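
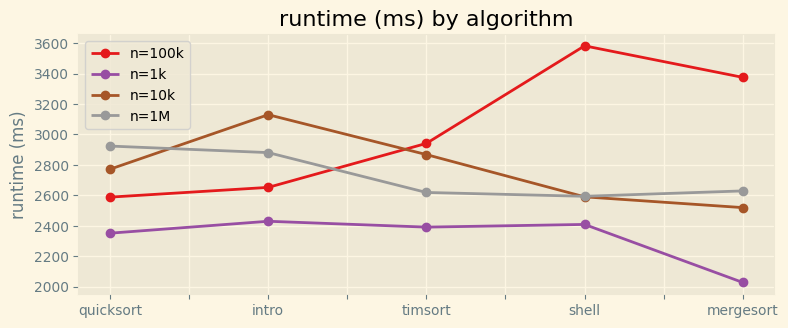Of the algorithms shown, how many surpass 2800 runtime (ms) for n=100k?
Above 2800: timsort, shell, mergesort.

3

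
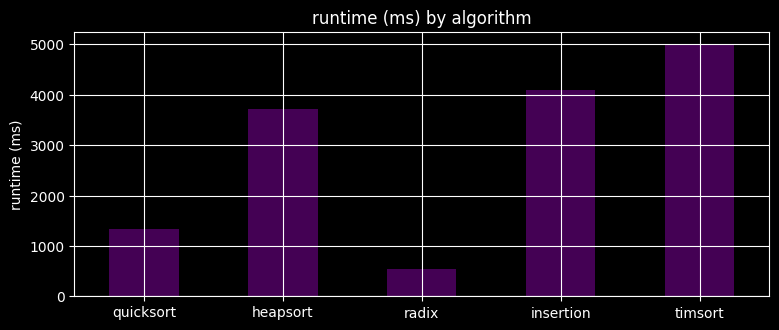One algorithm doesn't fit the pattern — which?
radix

radix ≈ 500; the rest sit between ≈ 1500 and ≈ 5000.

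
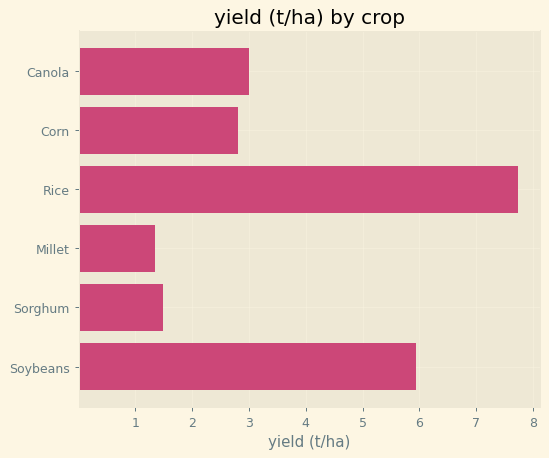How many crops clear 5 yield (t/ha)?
Above 5: Rice, Soybeans.

2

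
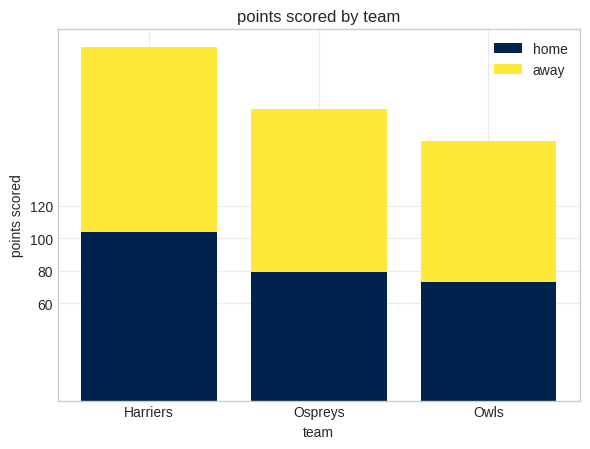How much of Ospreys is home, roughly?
≈ 80

home top ≈ 80, bottom ≈ 0; segment ≈ 80.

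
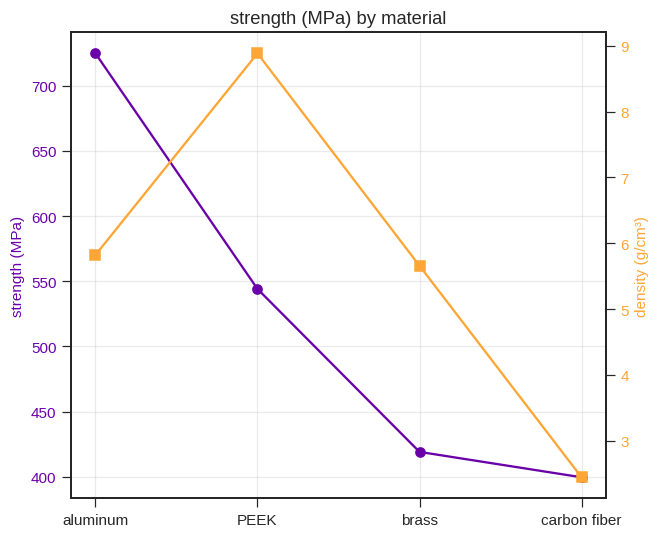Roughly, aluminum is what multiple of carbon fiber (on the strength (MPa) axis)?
≈ 1.75×

aluminum ≈ 700, carbon fiber ≈ 400; 700/400 ≈ 1.75.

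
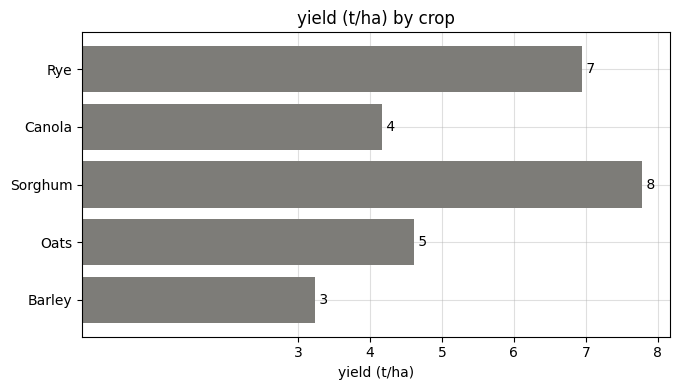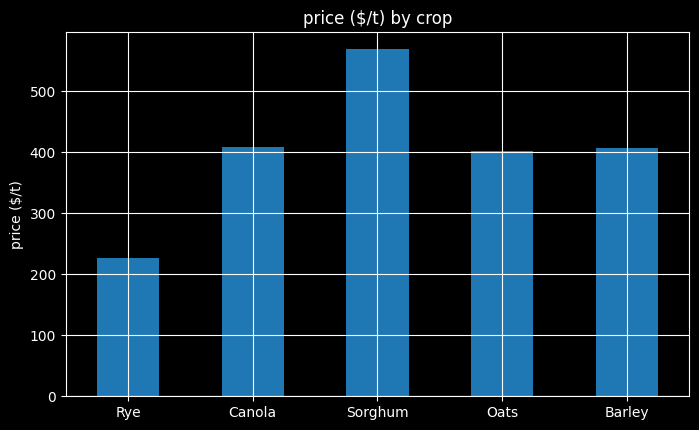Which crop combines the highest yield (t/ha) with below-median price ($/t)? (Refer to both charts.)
Chart 2 median price ($/t) ≈ 400; below-median crops: Rye, Oats. Among those, Rye has the highest yield (t/ha) (≈ 7).

Rye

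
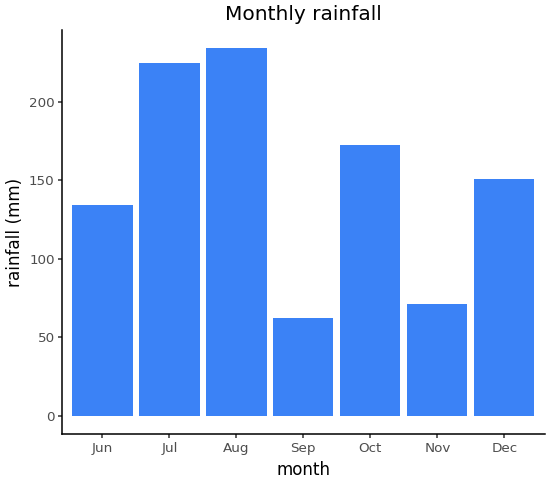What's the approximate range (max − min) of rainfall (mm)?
≈ 180

Max Aug ≈ 240, min Sep ≈ 60; range ≈ 180.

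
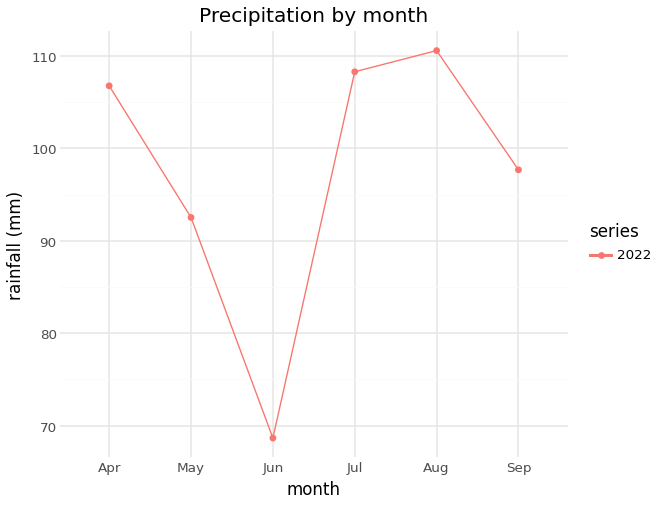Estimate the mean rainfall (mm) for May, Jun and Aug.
(95 + 70 + 110) / 3 ≈ 92.

≈ 92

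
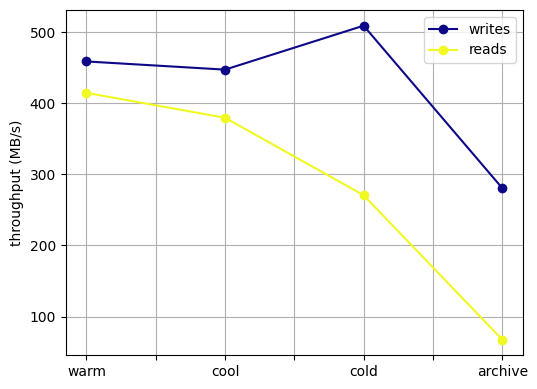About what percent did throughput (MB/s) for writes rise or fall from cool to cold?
≈ +11.1%

cool ≈ 450, cold ≈ 500; (500 − 450) / 450 ≈ +11.1%.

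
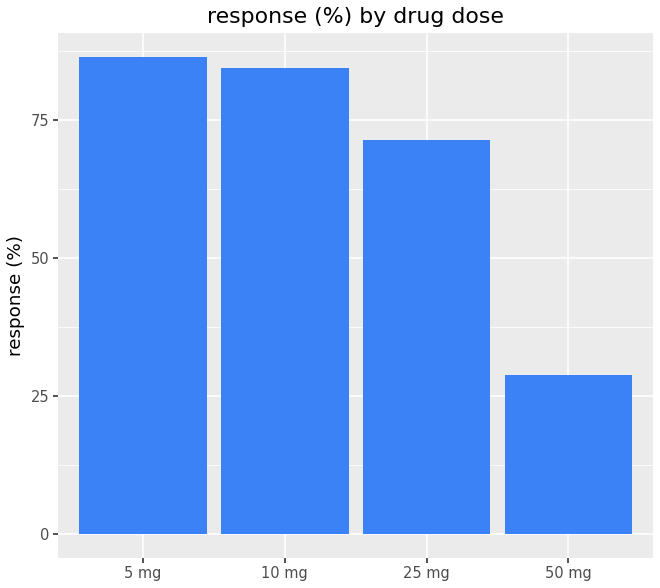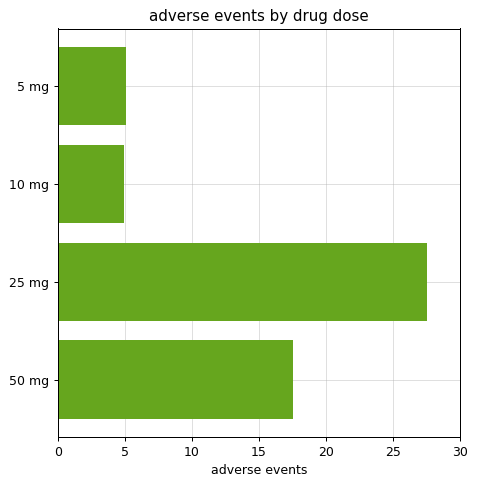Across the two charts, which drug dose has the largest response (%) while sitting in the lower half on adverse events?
Chart 2 median adverse events ≈ 10; below-median drug doses: 5 mg, 10 mg. Among those, 5 mg has the highest response (%) (≈ 90).

5 mg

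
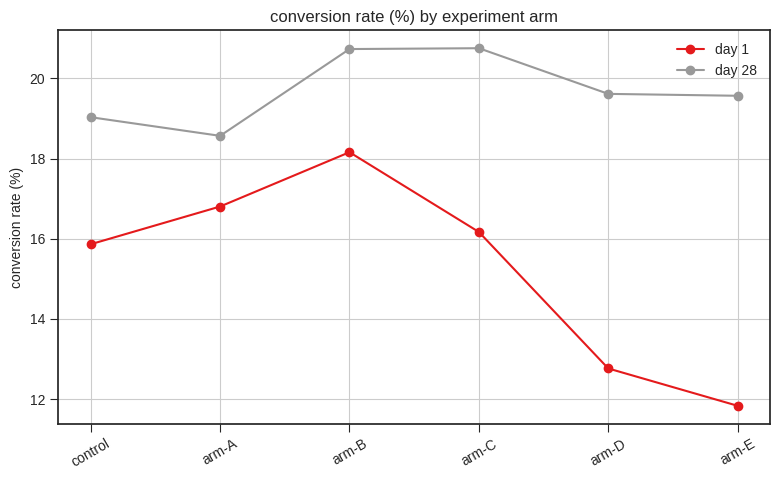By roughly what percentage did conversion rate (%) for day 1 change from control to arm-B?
≈ +12.5%

control ≈ 16, arm-B ≈ 18; (18 − 16) / 16 ≈ +12.5%.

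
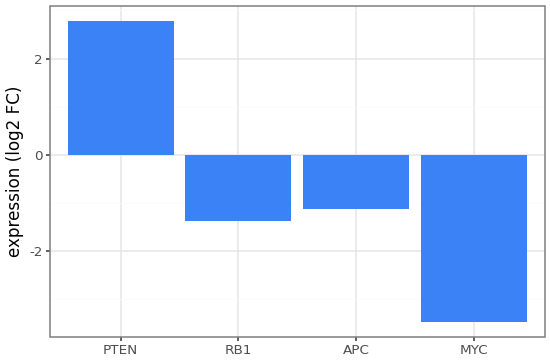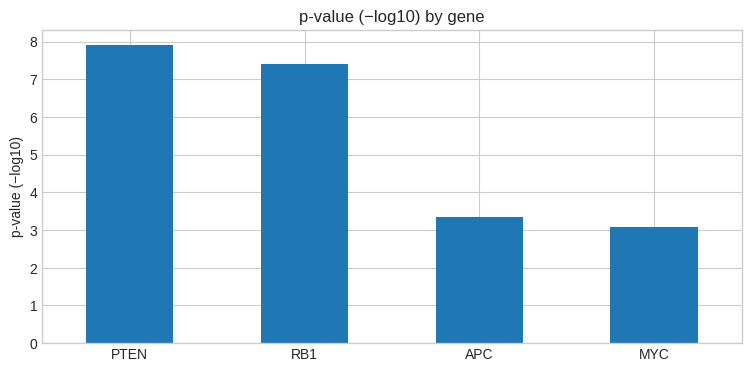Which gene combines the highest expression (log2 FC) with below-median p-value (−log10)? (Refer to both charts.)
Chart 2 median p-value (−log10) ≈ 5; below-median genes: APC, MYC. Among those, APC has the highest expression (log2 FC) (≈ -1).

APC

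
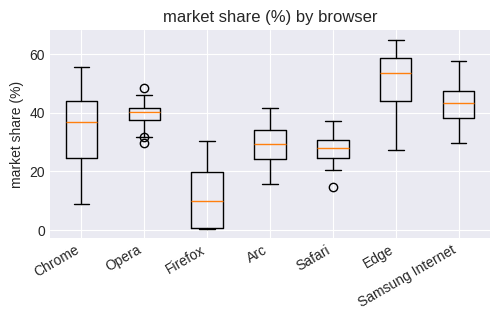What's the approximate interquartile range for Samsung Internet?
Q3 ≈ 50, Q1 ≈ 40; IQR ≈ 10.

≈ 10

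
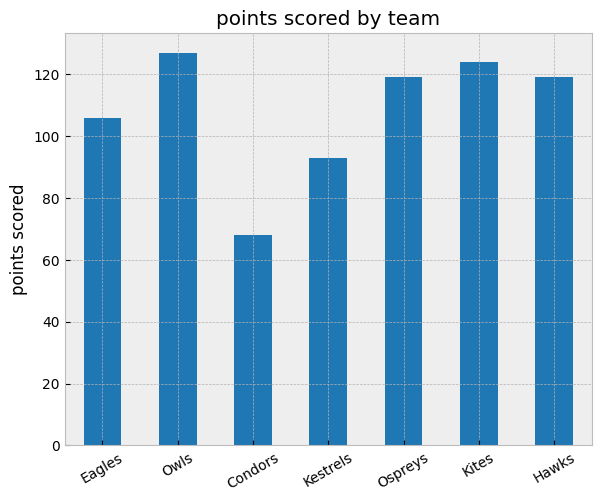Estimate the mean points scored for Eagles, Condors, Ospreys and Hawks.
(100 + 60 + 120 + 120) / 4 ≈ 100.

≈ 100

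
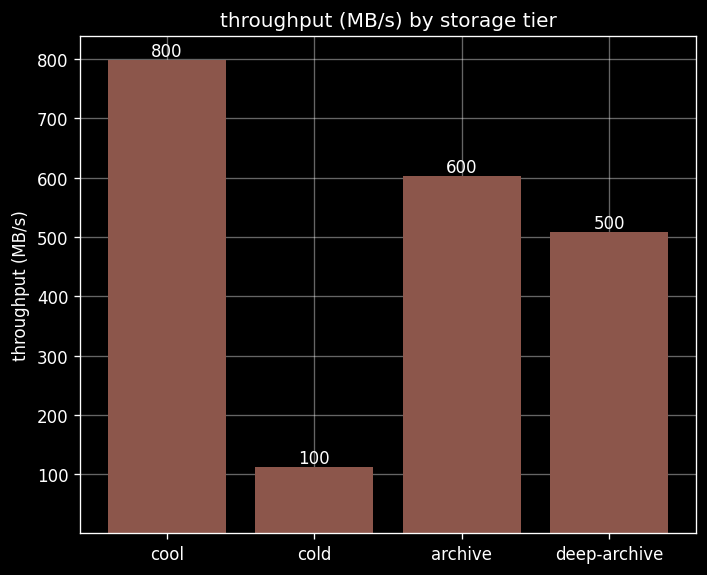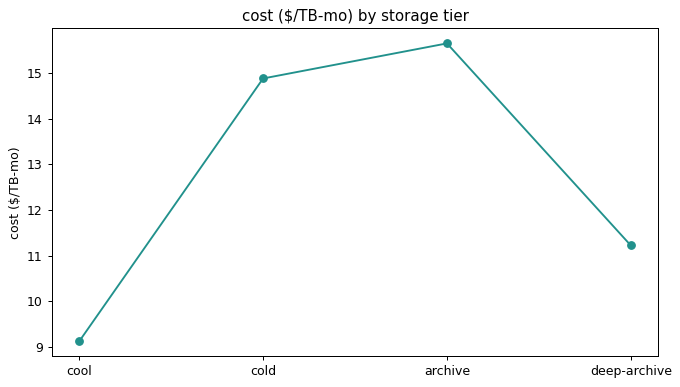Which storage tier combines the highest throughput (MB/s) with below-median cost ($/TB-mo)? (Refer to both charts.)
Chart 2 median cost ($/TB-mo) ≈ 14; below-median storage tiers: cool, deep-archive. Among those, cool has the highest throughput (MB/s) (≈ 800).

cool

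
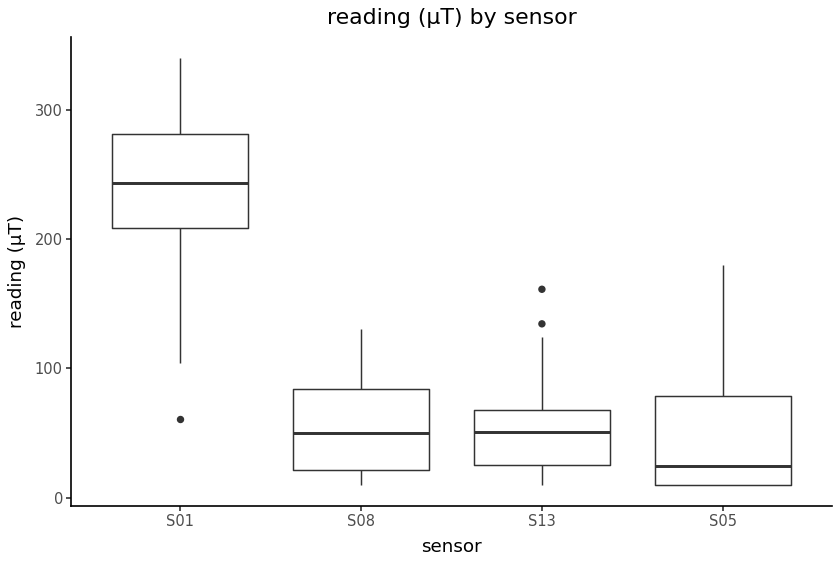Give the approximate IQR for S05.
≈ 80

Q3 ≈ 80, Q1 ≈ 0; IQR ≈ 80.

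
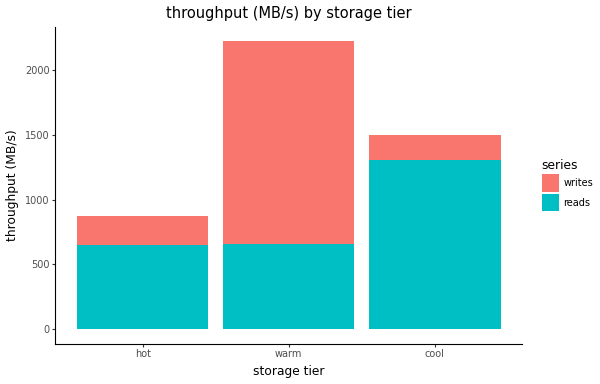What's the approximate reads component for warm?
reads top ≈ 600, bottom ≈ 0; segment ≈ 600.

≈ 600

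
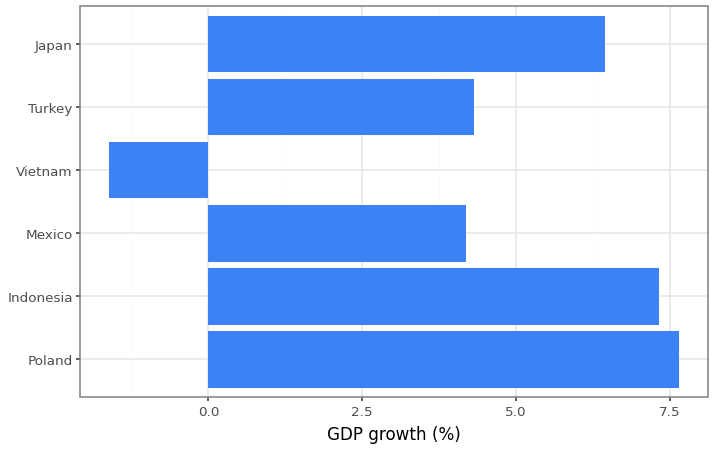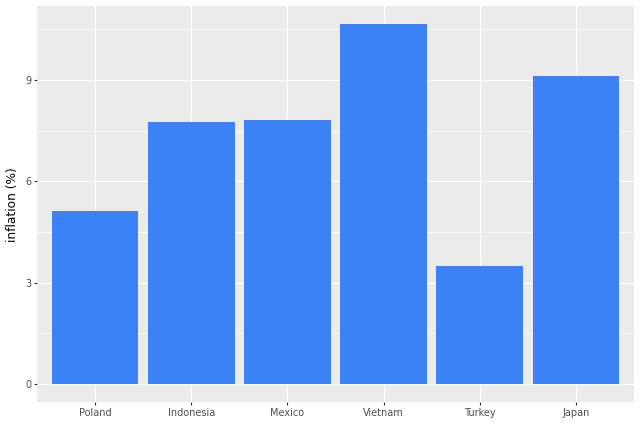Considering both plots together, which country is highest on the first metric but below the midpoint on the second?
Poland

Chart 2 median inflation (%) ≈ 8; below-median countries: Poland, Indonesia, Turkey. Among those, Poland has the highest GDP growth (%) (≈ 8).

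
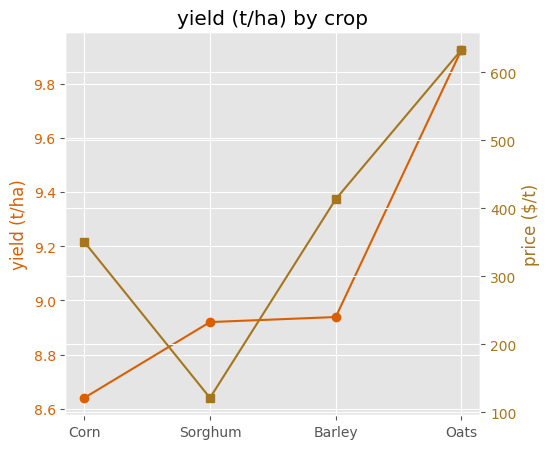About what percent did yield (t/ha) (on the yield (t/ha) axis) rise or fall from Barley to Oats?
Barley ≈ 9.0, Oats ≈ 10.0; (10.0 − 9.0) / 9.0 ≈ +11.1%.

≈ +11.1%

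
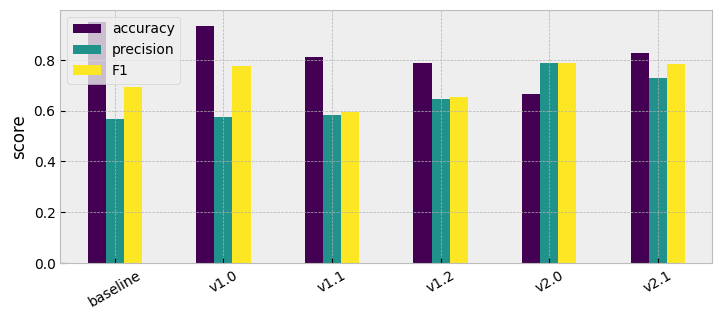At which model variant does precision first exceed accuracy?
v1.2: precision ≈ 0.6 vs accuracy ≈ 0.8 (not yet); v2.0: precision ≈ 0.8 vs accuracy ≈ 0.7 (first crossover).

v2.0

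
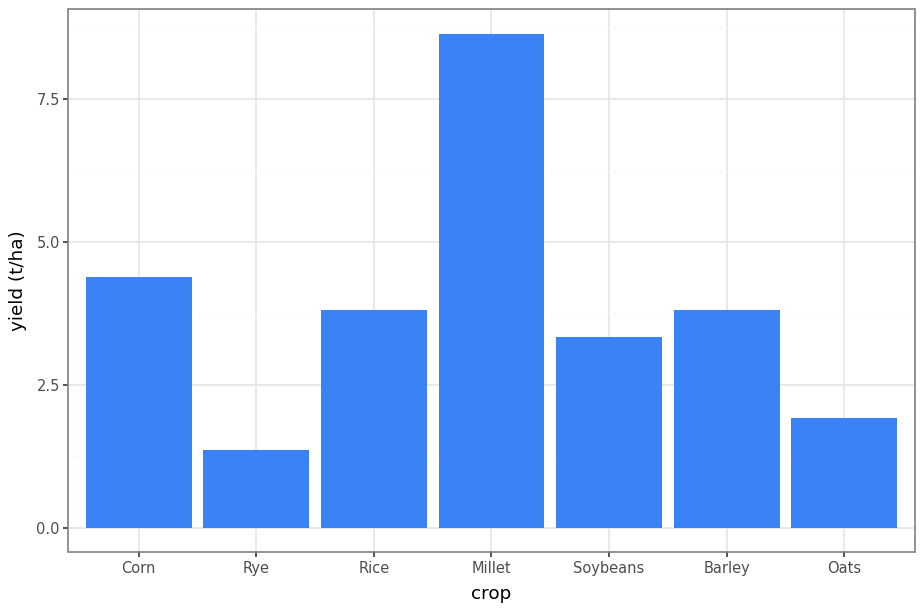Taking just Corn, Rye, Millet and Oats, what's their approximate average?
≈ 4

(4 + 1 + 9 + 2) / 4 ≈ 4.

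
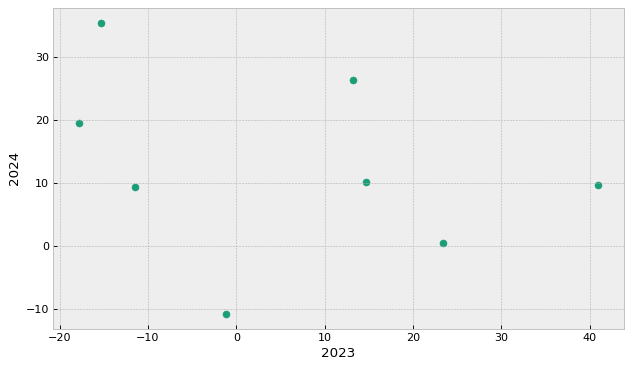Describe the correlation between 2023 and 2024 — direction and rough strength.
negative, weak

Points are negatively correlated; weak (|r| ≈ 0.3).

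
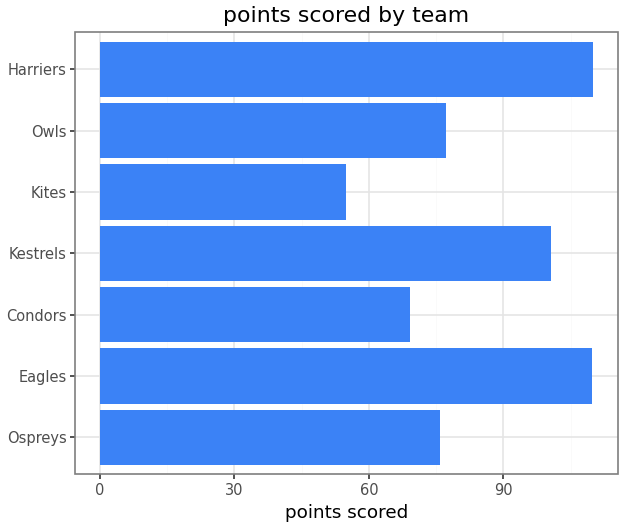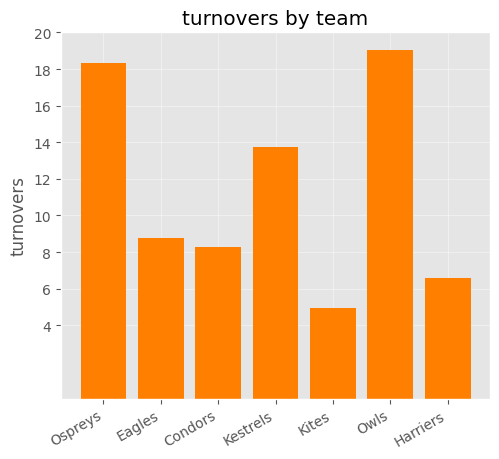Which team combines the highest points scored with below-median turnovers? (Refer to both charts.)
Harriers

Chart 2 median turnovers ≈ 8; below-median teams: Condors, Kites, Harriers. Among those, Harriers has the highest points scored (≈ 100).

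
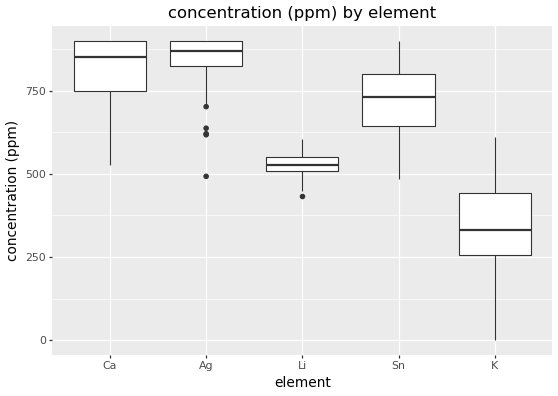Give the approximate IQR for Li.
Q3 ≈ 550, Q1 ≈ 500; IQR ≈ 50.

≈ 50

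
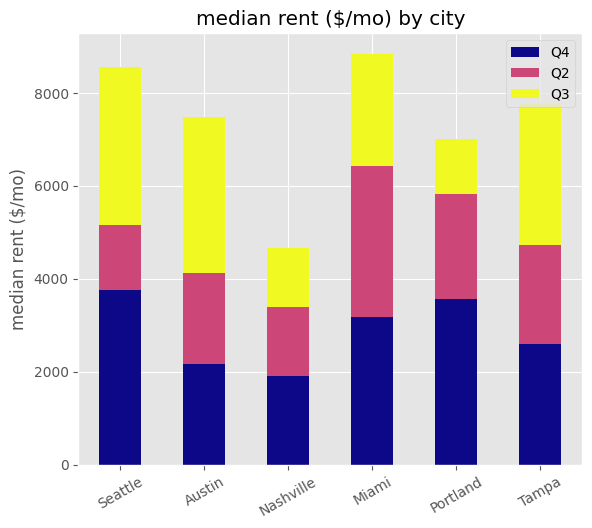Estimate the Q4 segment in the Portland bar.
Q4 top ≈ 4000, bottom ≈ 0; segment ≈ 4000.

≈ 4000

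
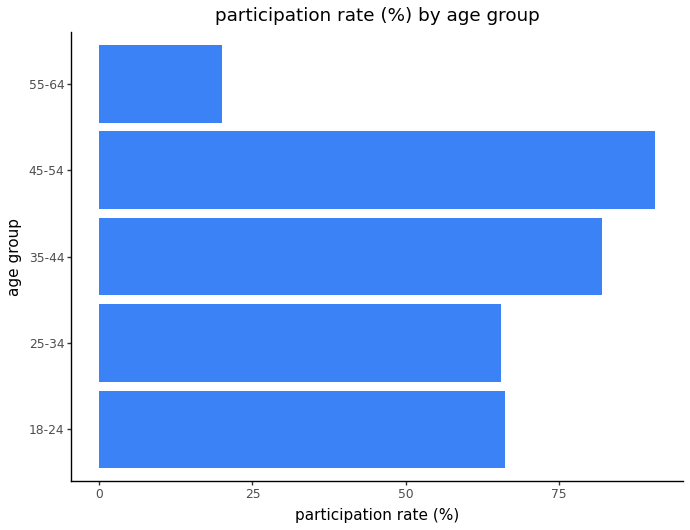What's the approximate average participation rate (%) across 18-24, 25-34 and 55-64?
≈ 53

(70 + 70 + 20) / 3 ≈ 53.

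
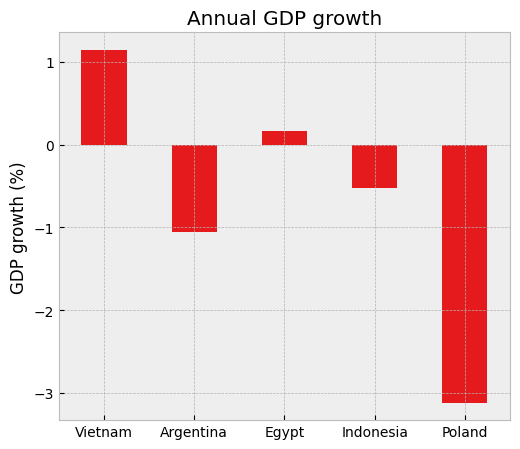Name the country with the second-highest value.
Egypt

Top 3: Vietnam ≈ 1.0, Egypt ≈ 0.0, Indonesia ≈ -0.5.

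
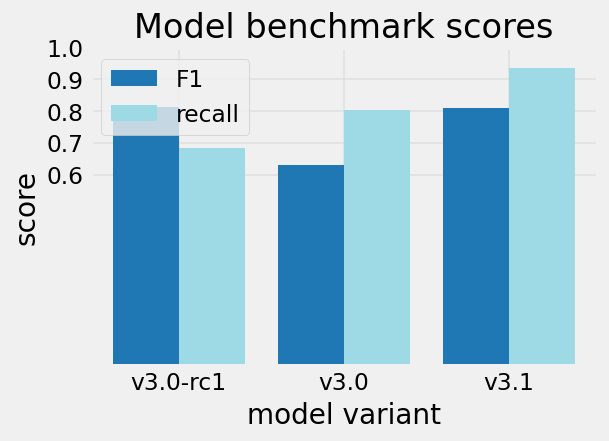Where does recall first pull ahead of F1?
v3.0

v3.0-rc1: recall ≈ 0.7 vs F1 ≈ 0.8 (not yet); v3.0: recall ≈ 0.8 vs F1 ≈ 0.6 (first crossover).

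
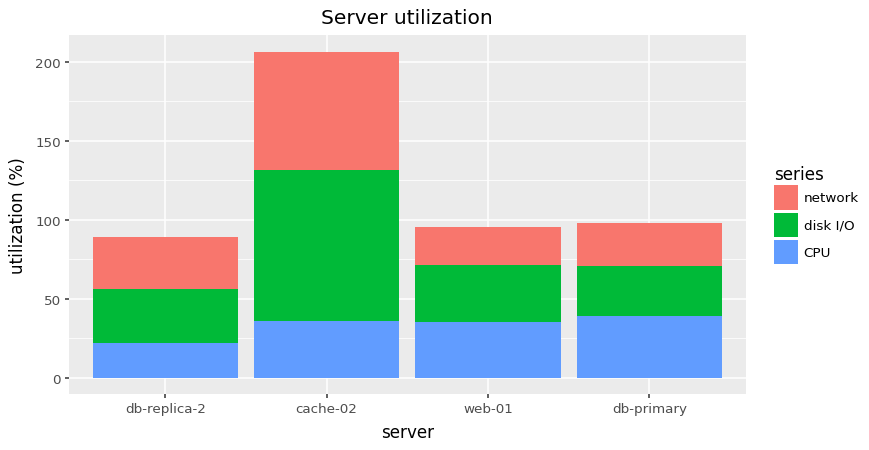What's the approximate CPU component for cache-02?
≈ 40

CPU top ≈ 40, bottom ≈ 0; segment ≈ 40.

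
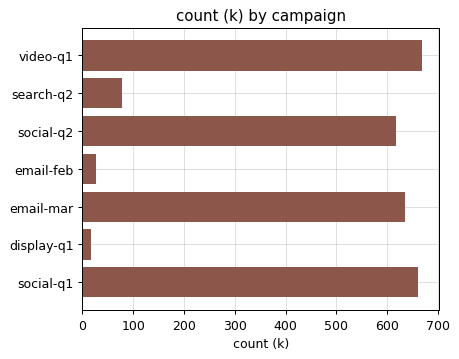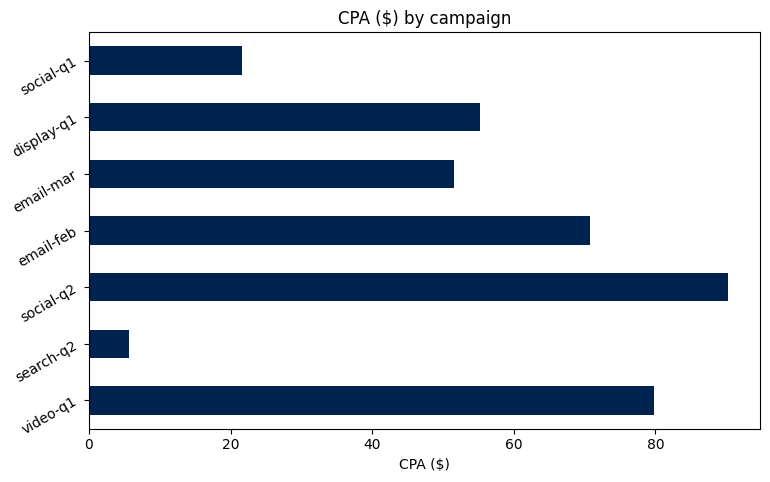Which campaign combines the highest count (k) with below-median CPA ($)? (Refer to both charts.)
Chart 2 median CPA ($) ≈ 60; below-median campaigns: search-q2, email-mar, social-q1. Among those, social-q1 has the highest count (k) (≈ 700).

social-q1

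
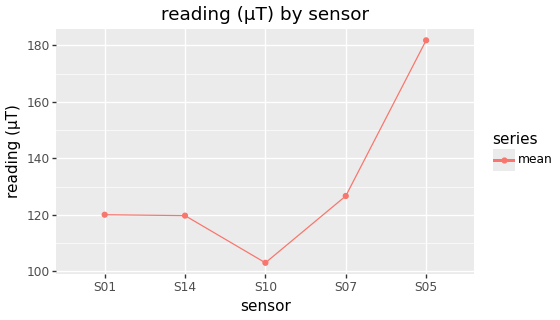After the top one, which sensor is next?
S07

Top 3: S05 ≈ 180, S07 ≈ 130, S01 ≈ 120.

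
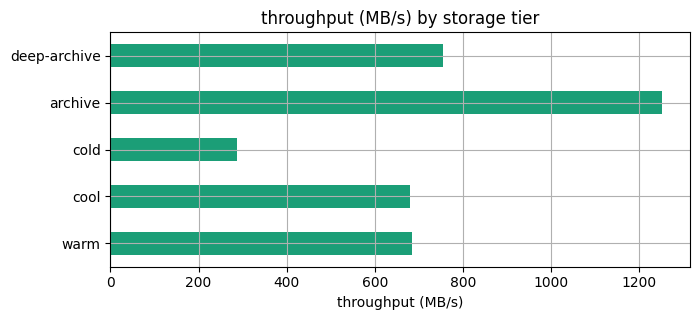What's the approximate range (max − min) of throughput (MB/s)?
Max archive ≈ 1200, min cold ≈ 200; range ≈ 1000.

≈ 1000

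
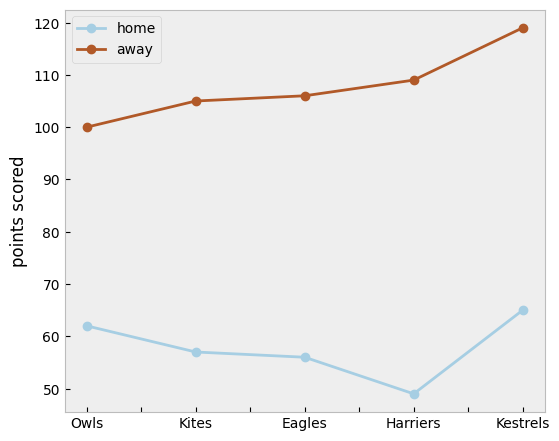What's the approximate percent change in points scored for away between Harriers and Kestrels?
Harriers ≈ 110, Kestrels ≈ 120; (120 − 110) / 110 ≈ +9.1%.

≈ +9.1%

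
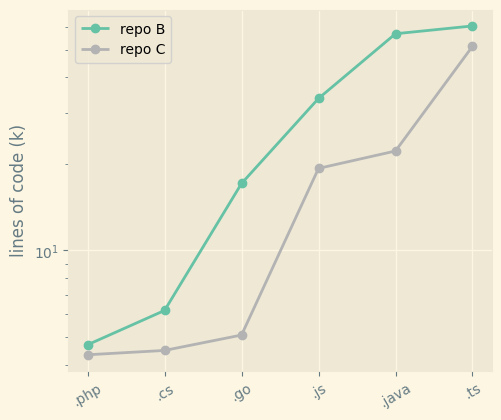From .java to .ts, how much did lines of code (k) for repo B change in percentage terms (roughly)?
≈ +9.1%

.java ≈ 55, .ts ≈ 60; (60 − 55) / 55 ≈ +9.1%.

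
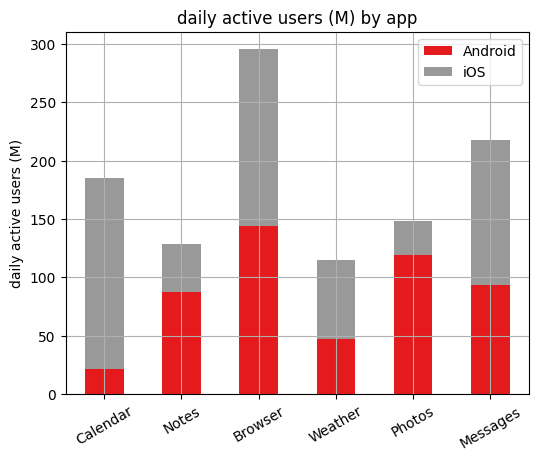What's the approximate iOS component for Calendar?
≈ 150

iOS top ≈ 175, bottom ≈ 25; segment ≈ 150.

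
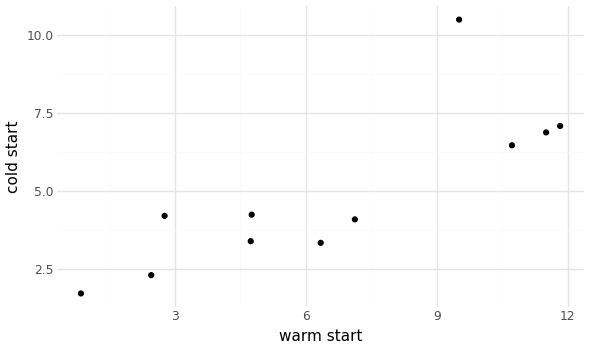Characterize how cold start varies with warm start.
Points are positively correlated; strong (|r| ≈ 0.8).

positive, strong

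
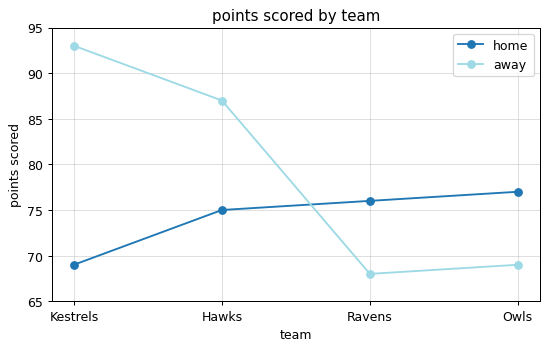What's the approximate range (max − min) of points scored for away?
≈ 25

Max Kestrels ≈ 95, min Ravens ≈ 70; range ≈ 25.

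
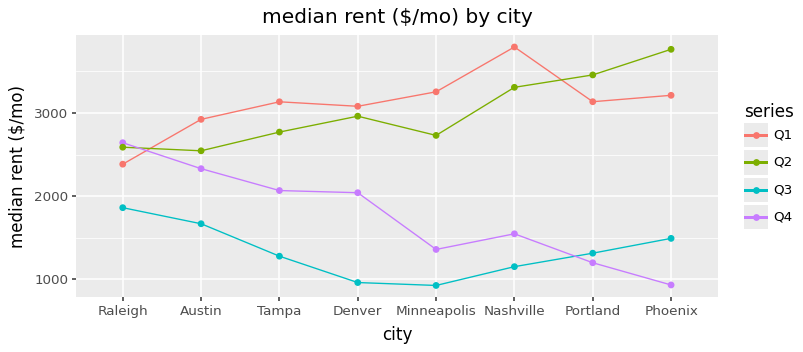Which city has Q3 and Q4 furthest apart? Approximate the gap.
Denver: Q3 ≈ 1000, Q4 ≈ 2000 → gap ≈ 1000. Next-largest (Tampa) is only ≈ 500.

Denver, ≈ 1000 $/mo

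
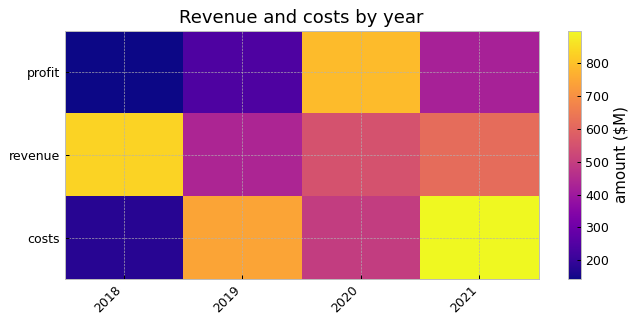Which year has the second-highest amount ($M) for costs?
2019

Top 3 for costs: 2021 ≈ 900, 2019 ≈ 700, 2020 ≈ 500.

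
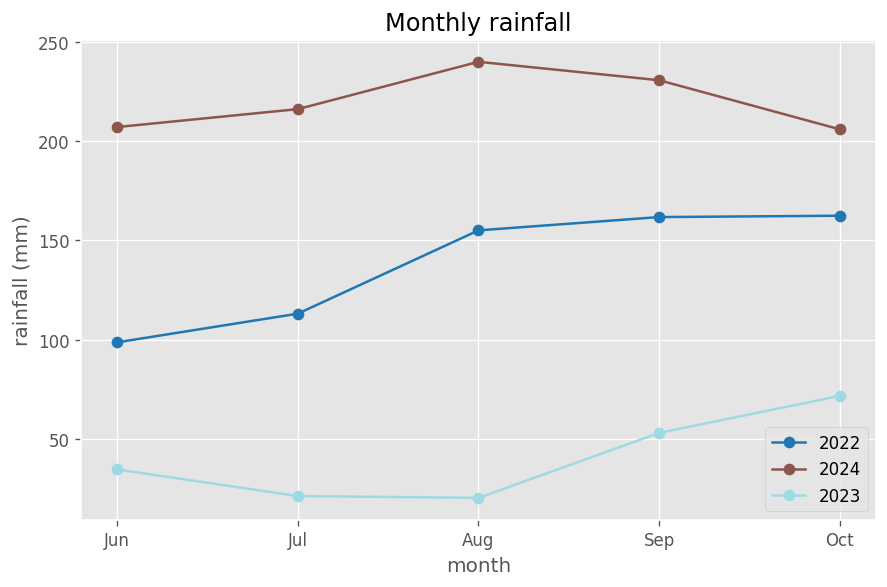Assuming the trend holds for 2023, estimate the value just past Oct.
≈ 110

Last three: 20, 60, 80 → slope ≈ 30/step → next ≈ 110.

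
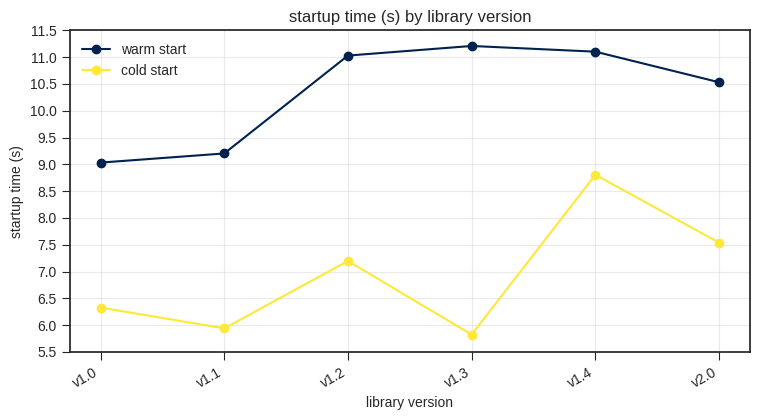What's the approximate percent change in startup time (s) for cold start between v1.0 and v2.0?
≈ +15.4%

v1.0 ≈ 6.5, v2.0 ≈ 7.5; (7.5 − 6.5) / 6.5 ≈ +15.4%.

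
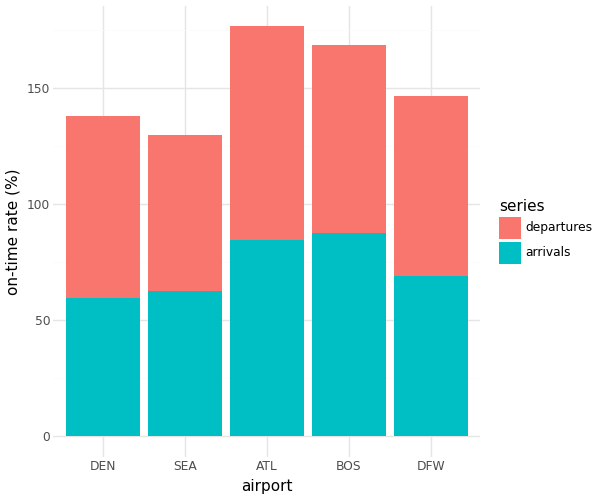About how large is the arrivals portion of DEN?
≈ 60

arrivals top ≈ 60, bottom ≈ 0; segment ≈ 60.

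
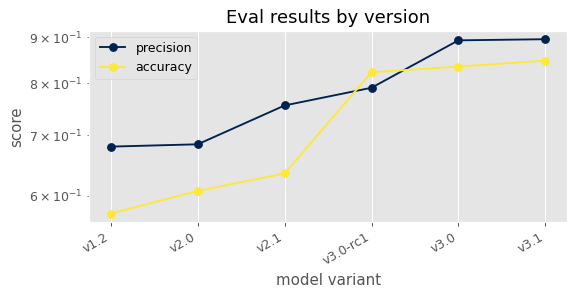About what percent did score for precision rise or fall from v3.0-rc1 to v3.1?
≈ +12.5%

v3.0-rc1 ≈ 0.80, v3.1 ≈ 0.90; (0.90 − 0.80) / 0.80 ≈ +12.5%.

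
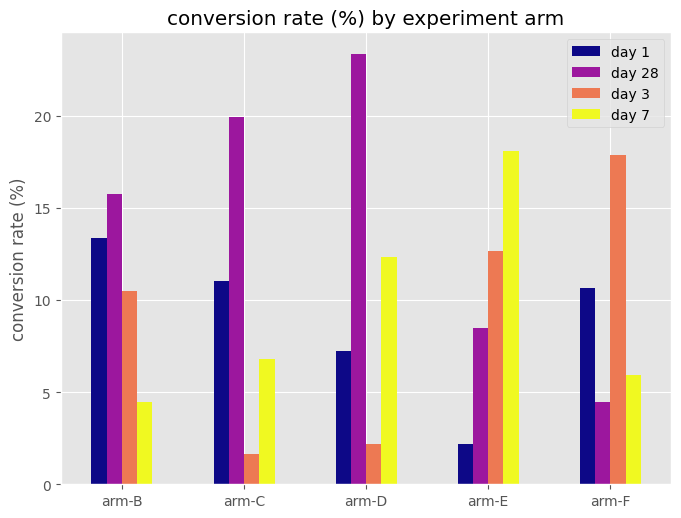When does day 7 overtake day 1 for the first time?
arm-D

arm-C: day 7 ≈ 6 vs day 1 ≈ 12 (not yet); arm-D: day 7 ≈ 12 vs day 1 ≈ 8 (first crossover).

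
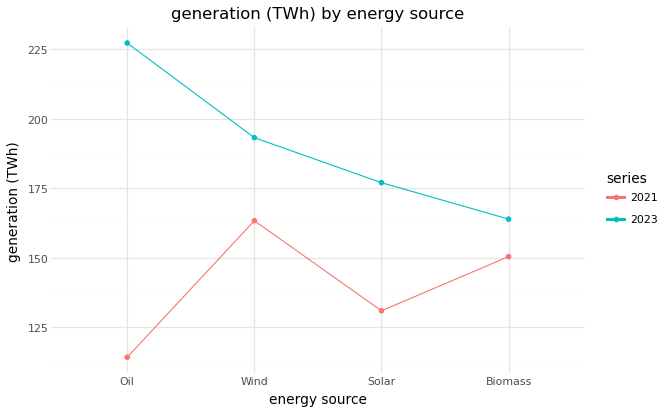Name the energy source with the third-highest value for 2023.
Top 4 for 2023: Oil ≈ 230, Wind ≈ 190, Solar ≈ 180, Biomass ≈ 160.

Solar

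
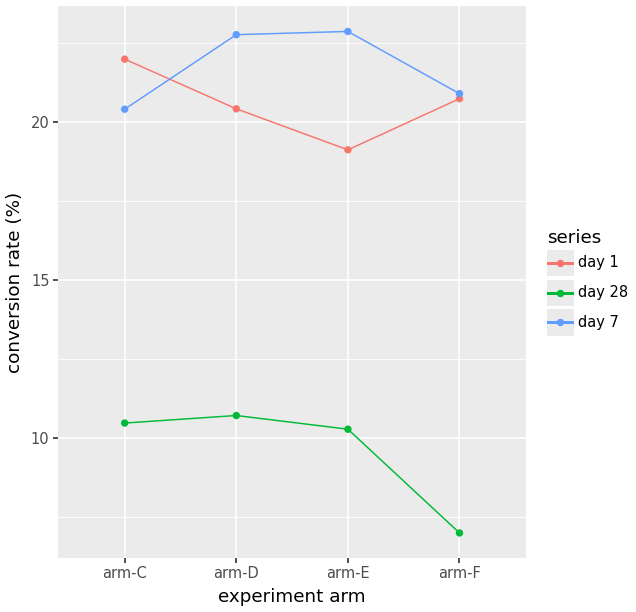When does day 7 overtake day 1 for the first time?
arm-C: day 7 ≈ 20 vs day 1 ≈ 22 (not yet); arm-D: day 7 ≈ 22 vs day 1 ≈ 20 (first crossover).

arm-D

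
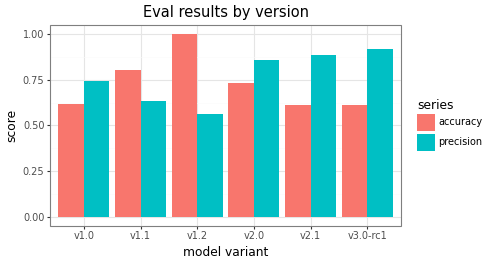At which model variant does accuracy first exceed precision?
v1.0: accuracy ≈ 0.6 vs precision ≈ 0.7 (not yet); v1.1: accuracy ≈ 0.8 vs precision ≈ 0.6 (first crossover).

v1.1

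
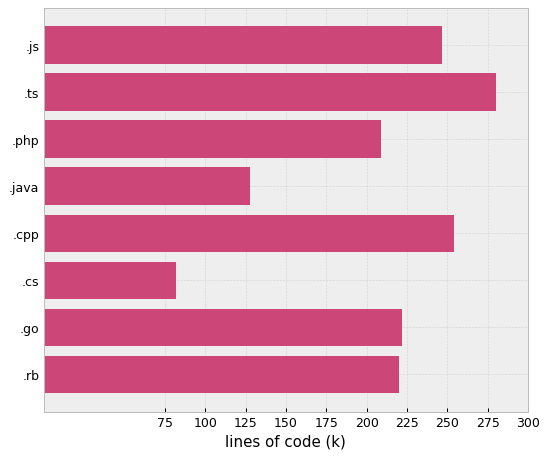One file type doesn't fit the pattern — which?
.cs ≈ 75; the rest sit between ≈ 125 and ≈ 275.

.cs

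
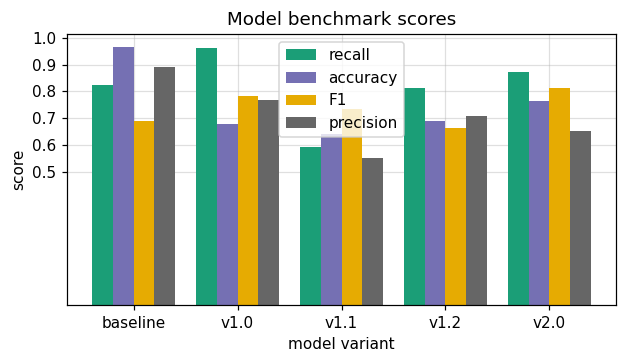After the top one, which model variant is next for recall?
v2.0

Top 3 for recall: v1.0 ≈ 1.0, v2.0 ≈ 0.9, baseline ≈ 0.8.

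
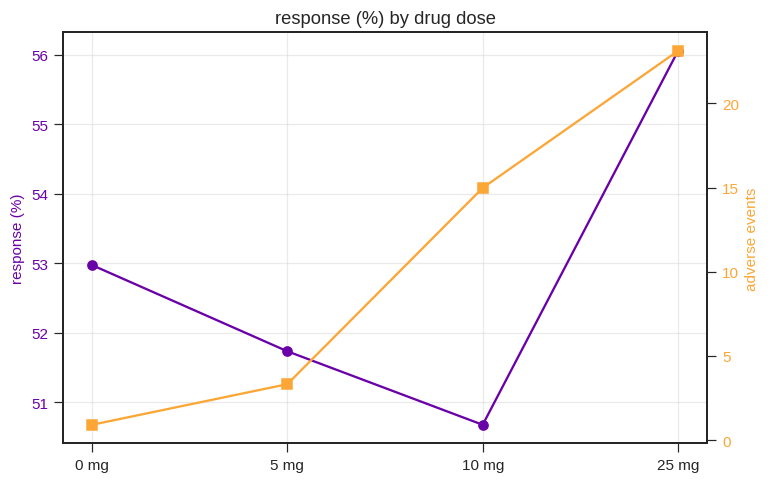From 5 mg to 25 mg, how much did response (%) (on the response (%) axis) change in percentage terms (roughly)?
5 mg ≈ 51.5, 25 mg ≈ 56.0; (56.0 − 51.5) / 51.5 ≈ +8.7%.

≈ +8.7%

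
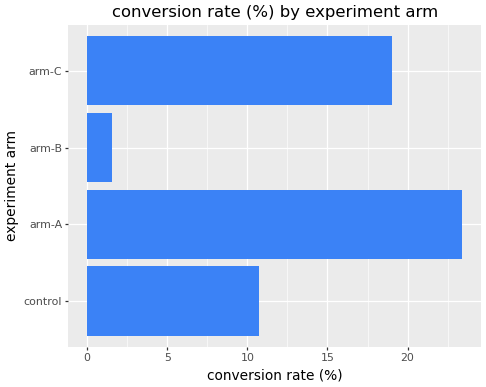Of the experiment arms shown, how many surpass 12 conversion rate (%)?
Above 12: arm-A, arm-C.

2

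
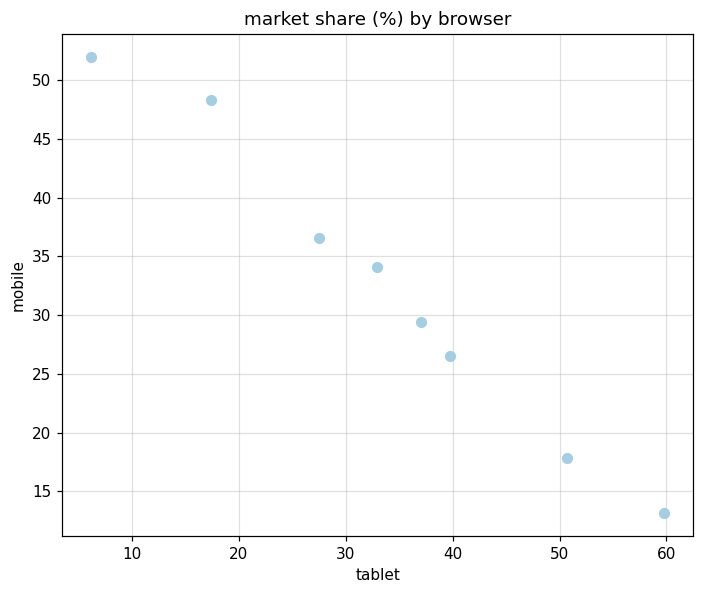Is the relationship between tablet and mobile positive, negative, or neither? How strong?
Points are negatively correlated; strong (|r| ≈ 1.0).

negative, strong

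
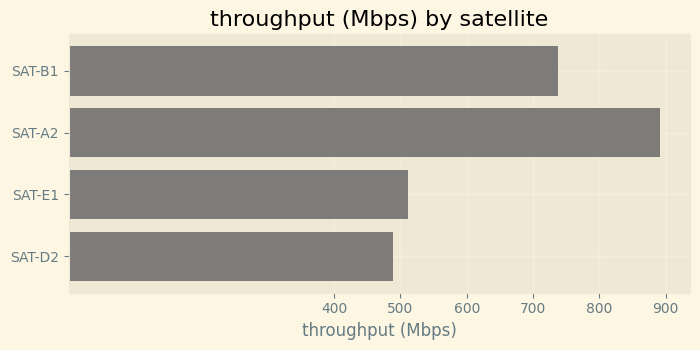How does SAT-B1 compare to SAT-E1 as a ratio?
≈ 1.4×

SAT-B1 ≈ 700, SAT-E1 ≈ 500; 700/500 ≈ 1.4.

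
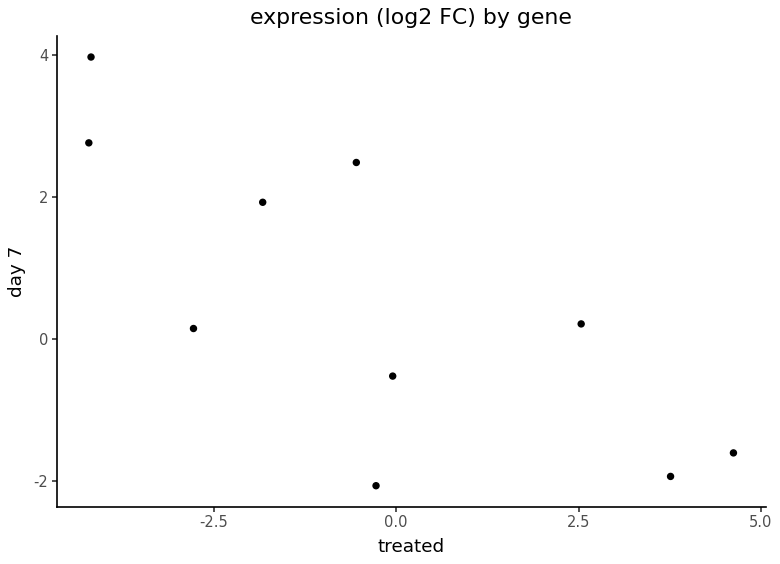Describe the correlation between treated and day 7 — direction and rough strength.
negative, strong

Points are negatively correlated; strong (|r| ≈ 0.8).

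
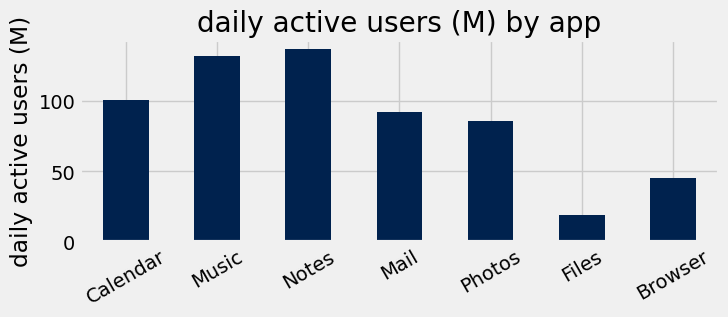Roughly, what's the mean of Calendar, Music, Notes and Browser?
≈ 105

(100 + 140 + 140 + 40) / 4 ≈ 105.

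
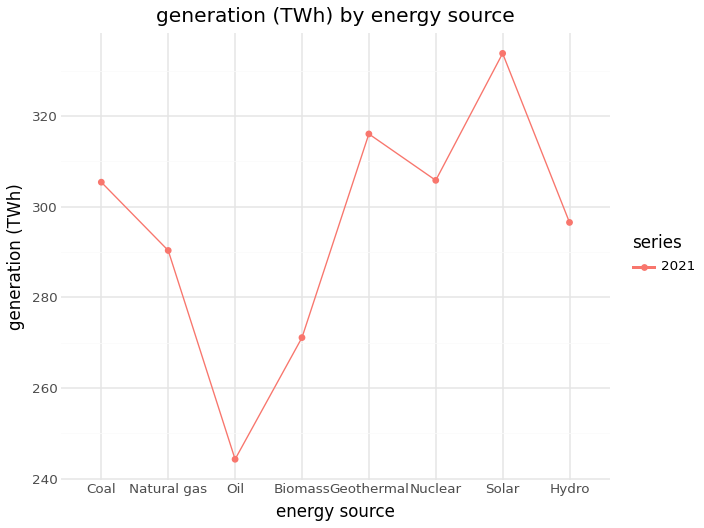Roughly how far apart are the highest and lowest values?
Max Solar ≈ 330, min Oil ≈ 240; range ≈ 90.

≈ 90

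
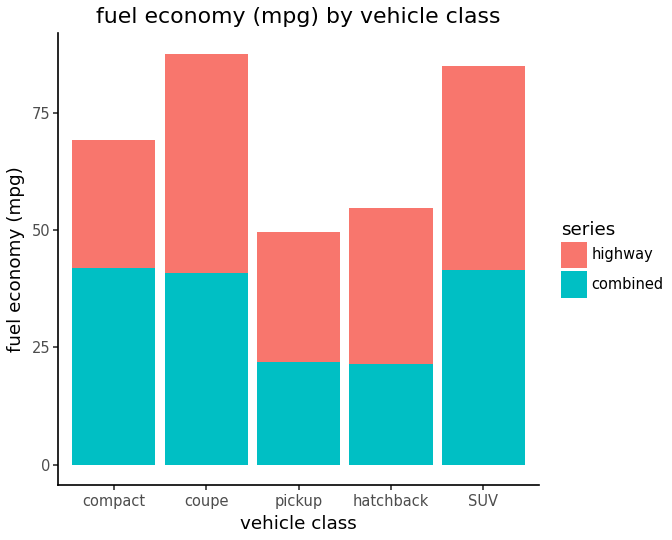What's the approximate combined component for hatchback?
≈ 20

combined top ≈ 20, bottom ≈ 0; segment ≈ 20.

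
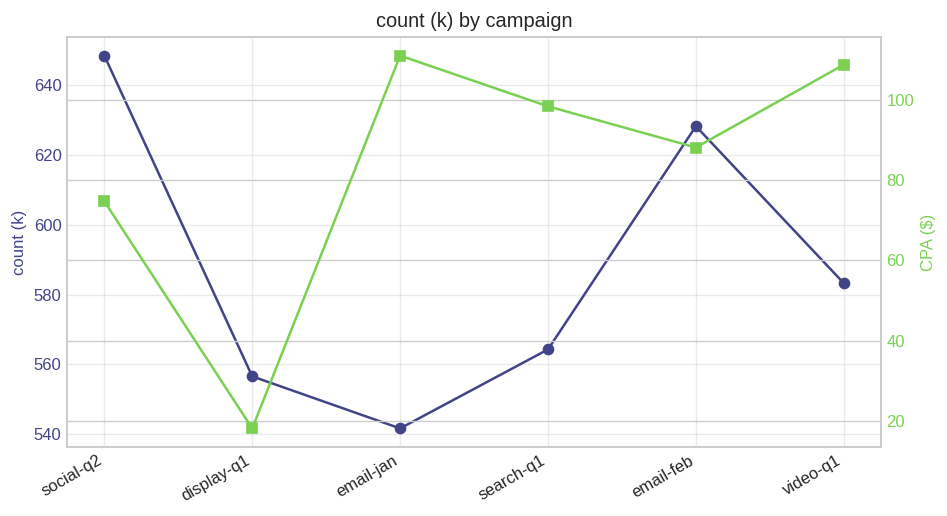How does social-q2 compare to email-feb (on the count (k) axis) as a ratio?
≈ 1.03×

social-q2 ≈ 650, email-feb ≈ 630; 650/630 ≈ 1.03.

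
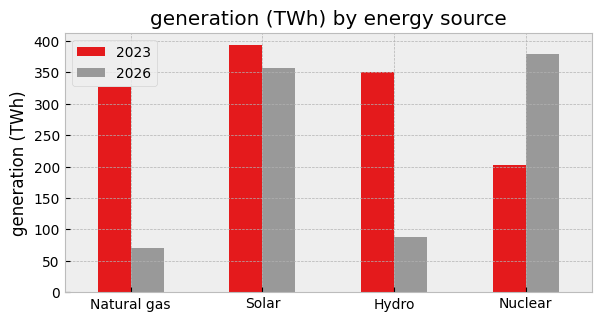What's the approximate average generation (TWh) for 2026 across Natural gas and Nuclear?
≈ 225

(50 + 400) / 2 ≈ 225.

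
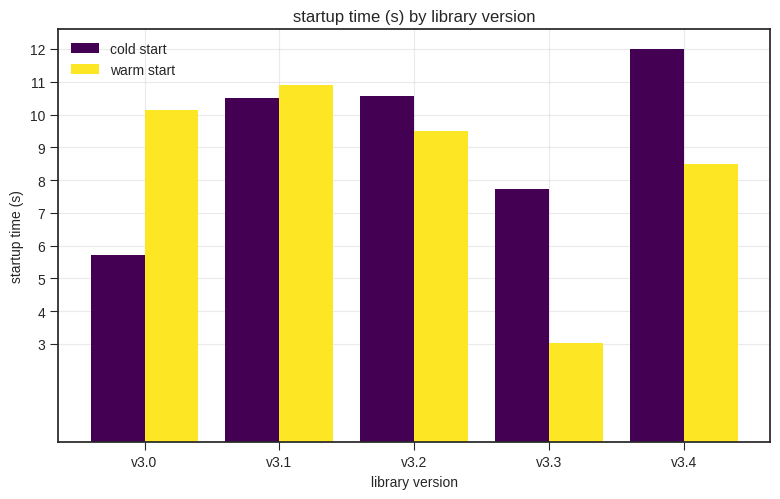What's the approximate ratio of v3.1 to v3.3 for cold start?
v3.1 ≈ 10, v3.3 ≈ 8; 10/8 ≈ 1.25.

≈ 1.25×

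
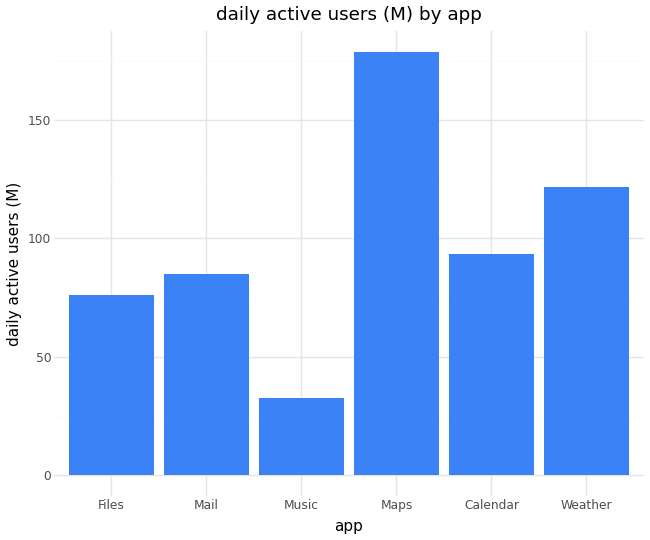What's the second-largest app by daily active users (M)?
Weather

Top 3: Maps ≈ 180, Weather ≈ 120, Calendar ≈ 100.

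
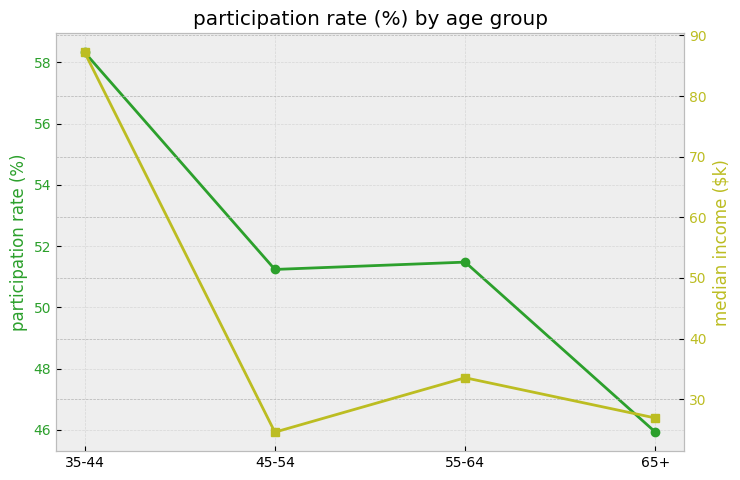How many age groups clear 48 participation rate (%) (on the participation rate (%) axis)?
Above 48: 35-44, 45-54, 55-64.

3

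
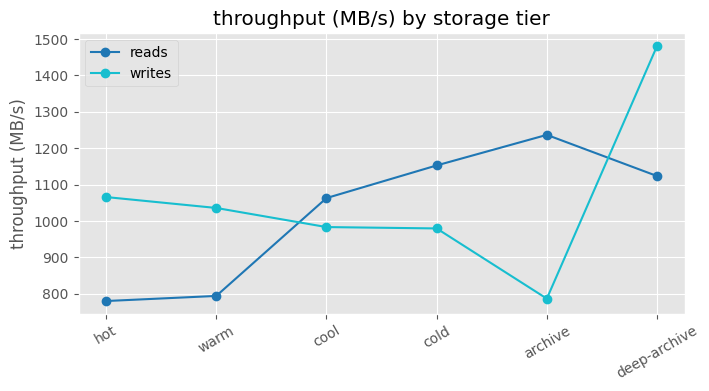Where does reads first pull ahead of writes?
warm: reads ≈ 800 vs writes ≈ 1000 (not yet); cool: reads ≈ 1100 vs writes ≈ 1000 (first crossover).

cool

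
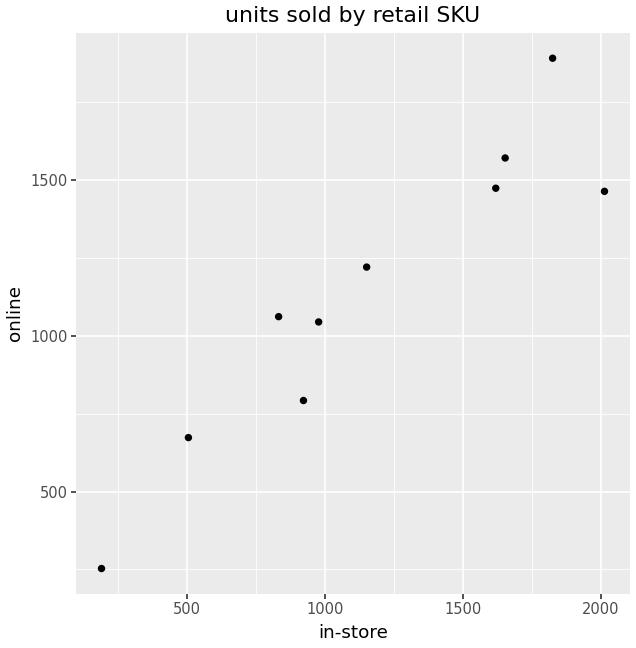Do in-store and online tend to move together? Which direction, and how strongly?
positive, strong

Points are positively correlated; strong (|r| ≈ 0.9).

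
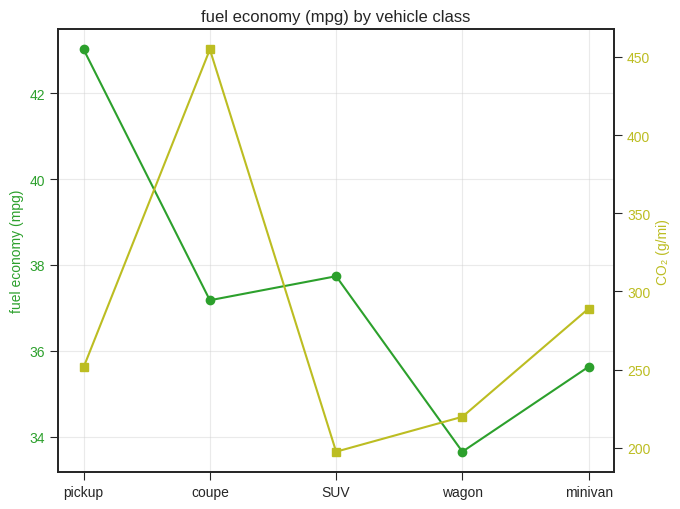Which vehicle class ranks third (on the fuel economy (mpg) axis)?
Top 4 (on the fuel economy (mpg) axis): pickup ≈ 43, SUV ≈ 38, coupe ≈ 37, minivan ≈ 36.

coupe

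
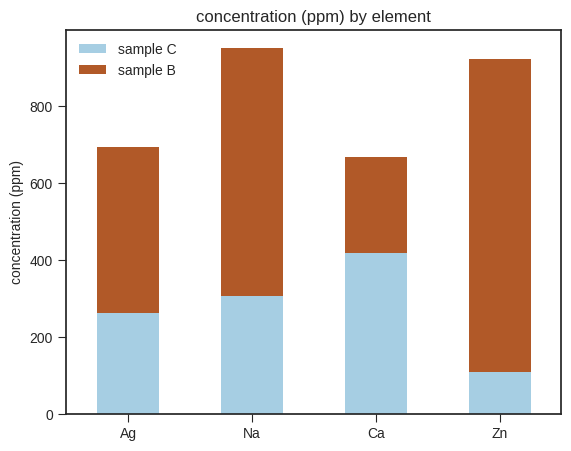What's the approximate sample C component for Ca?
≈ 400

sample C top ≈ 400, bottom ≈ 0; segment ≈ 400.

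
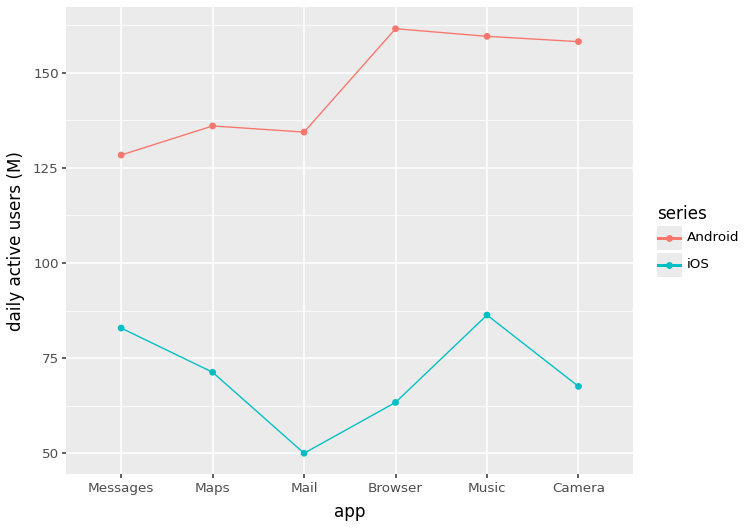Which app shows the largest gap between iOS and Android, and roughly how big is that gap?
Browser: iOS ≈ 60, Android ≈ 160 → gap ≈ 100. Next-largest (Camera) is only ≈ 90.

Browser, ≈ 100 M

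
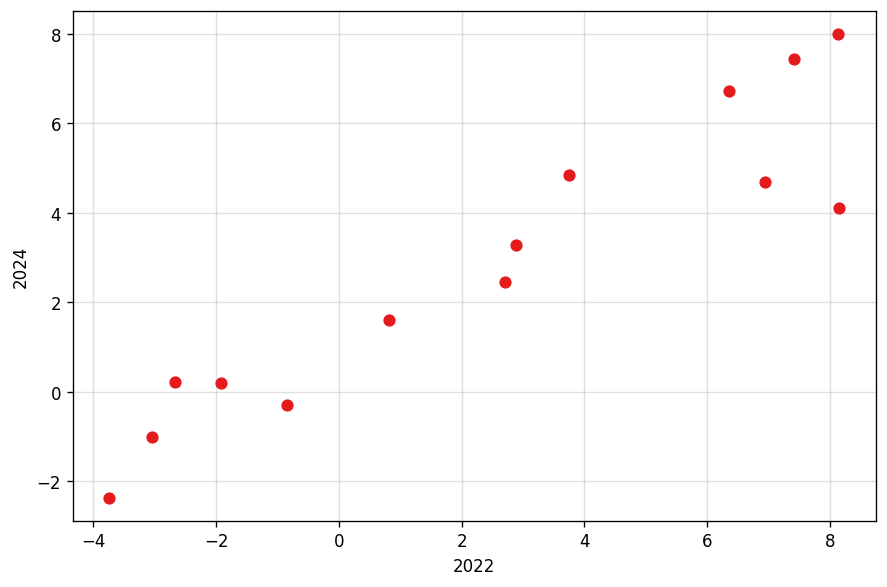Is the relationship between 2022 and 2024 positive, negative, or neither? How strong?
Points are positively correlated; strong (|r| ≈ 0.9).

positive, strong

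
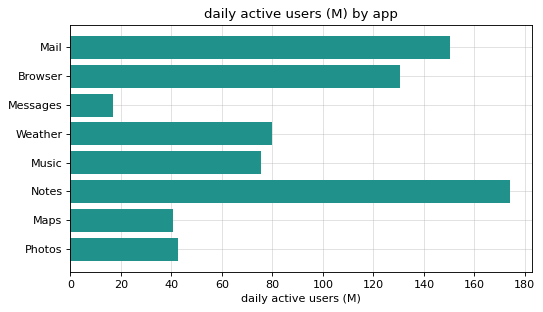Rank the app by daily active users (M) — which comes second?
Mail

Top 3: Notes ≈ 180, Mail ≈ 160, Browser ≈ 140.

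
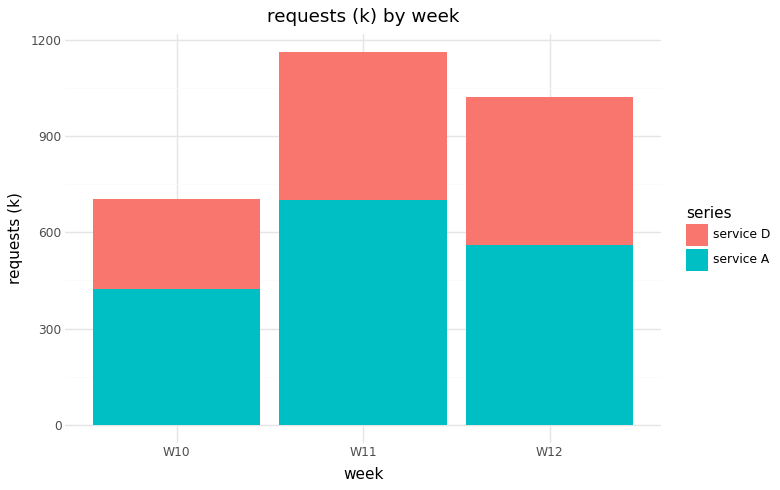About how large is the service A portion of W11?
≈ 700

service A top ≈ 700, bottom ≈ 0; segment ≈ 700.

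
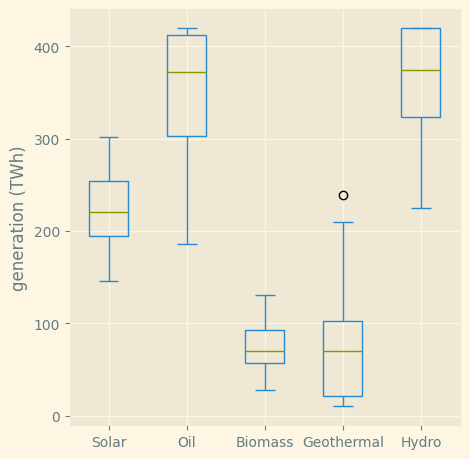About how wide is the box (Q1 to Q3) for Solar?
Q3 ≈ 250, Q1 ≈ 200; IQR ≈ 50.

≈ 50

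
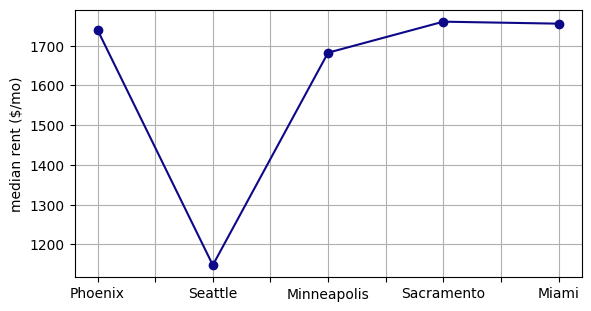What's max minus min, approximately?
≈ 700

Max Sacramento ≈ 1800, min Seattle ≈ 1100; range ≈ 700.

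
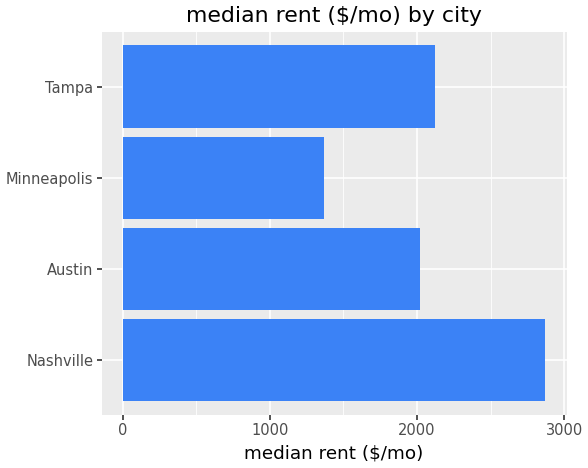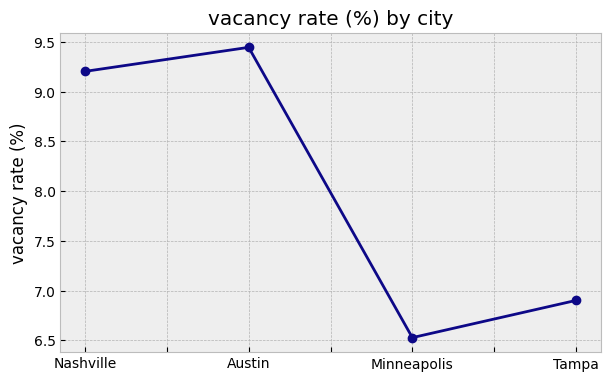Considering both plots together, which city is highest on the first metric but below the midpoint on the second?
Tampa

Chart 2 median vacancy rate (%) ≈ 8; below-median cities: Minneapolis, Tampa. Among those, Tampa has the highest median rent ($/mo) (≈ 2000).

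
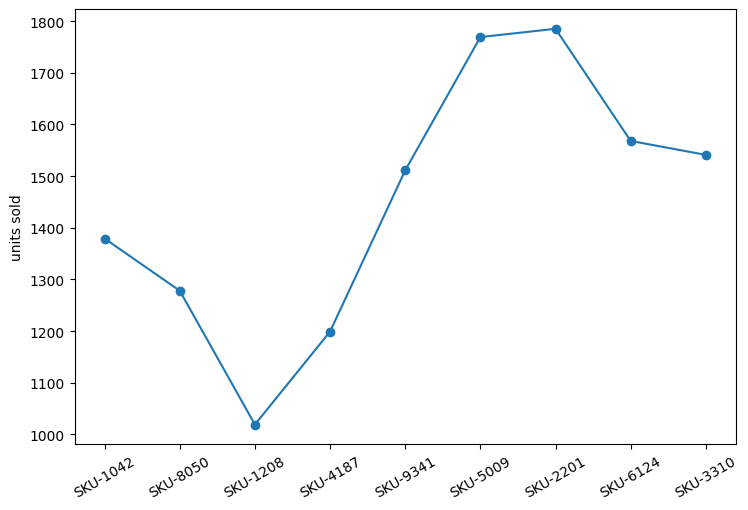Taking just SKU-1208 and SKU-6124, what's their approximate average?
≈ 1300

(1000 + 1600) / 2 ≈ 1300.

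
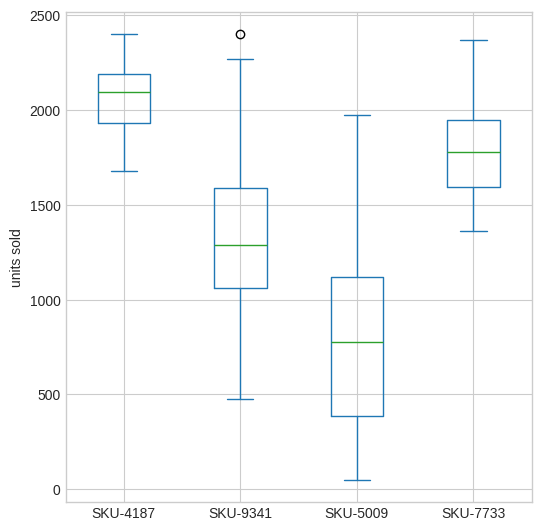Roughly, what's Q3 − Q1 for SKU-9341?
≈ 600

Q3 ≈ 1600, Q1 ≈ 1000; IQR ≈ 600.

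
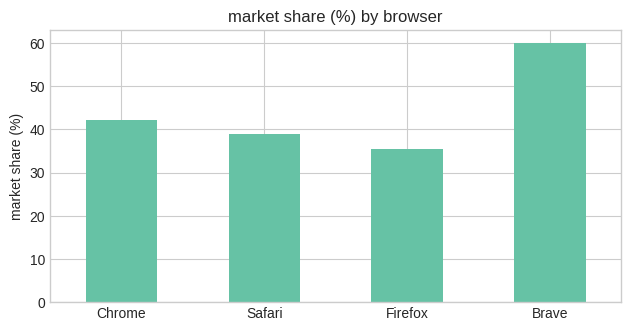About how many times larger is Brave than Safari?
Brave ≈ 60, Safari ≈ 40; 60/40 ≈ 1.5.

≈ 1.5×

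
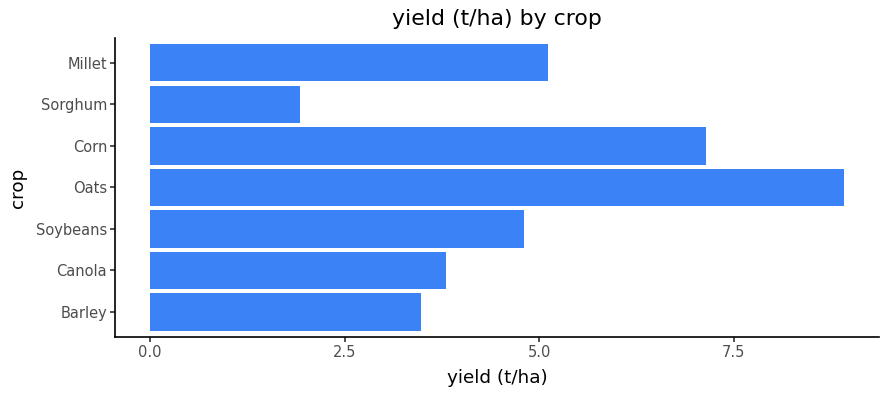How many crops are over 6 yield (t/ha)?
Above 6: Oats, Corn.

2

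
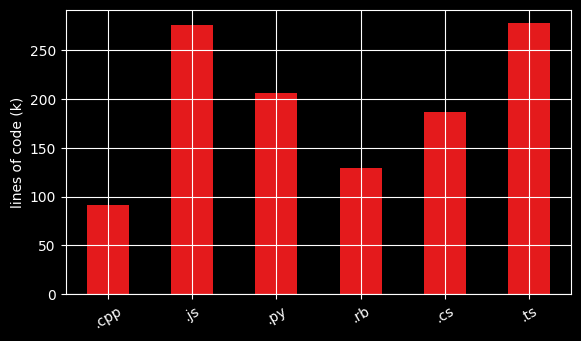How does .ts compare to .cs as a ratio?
.ts ≈ 275, .cs ≈ 175; 275/175 ≈ 1.57.

≈ 1.57×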